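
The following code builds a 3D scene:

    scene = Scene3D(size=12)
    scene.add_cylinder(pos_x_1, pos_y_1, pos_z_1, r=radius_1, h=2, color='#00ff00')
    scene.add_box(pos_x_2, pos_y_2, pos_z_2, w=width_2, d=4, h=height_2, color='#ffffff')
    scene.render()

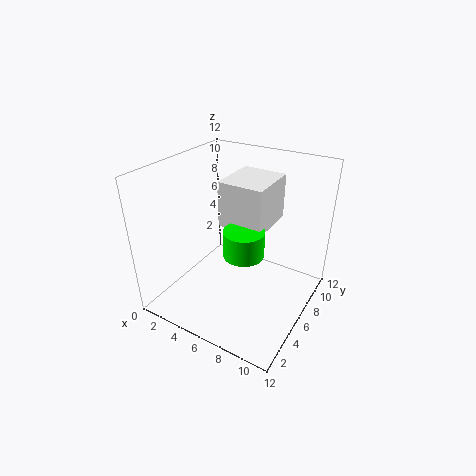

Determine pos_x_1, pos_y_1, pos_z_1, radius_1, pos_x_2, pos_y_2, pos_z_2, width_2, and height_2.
pos_x_1 = 8; pos_y_1 = 3.5; pos_z_1 = 6.5; radius_1 = 1.5; pos_x_2 = 5.5; pos_y_2 = 4; pos_z_2 = 8; width_2 = 3.5; height_2 = 3.5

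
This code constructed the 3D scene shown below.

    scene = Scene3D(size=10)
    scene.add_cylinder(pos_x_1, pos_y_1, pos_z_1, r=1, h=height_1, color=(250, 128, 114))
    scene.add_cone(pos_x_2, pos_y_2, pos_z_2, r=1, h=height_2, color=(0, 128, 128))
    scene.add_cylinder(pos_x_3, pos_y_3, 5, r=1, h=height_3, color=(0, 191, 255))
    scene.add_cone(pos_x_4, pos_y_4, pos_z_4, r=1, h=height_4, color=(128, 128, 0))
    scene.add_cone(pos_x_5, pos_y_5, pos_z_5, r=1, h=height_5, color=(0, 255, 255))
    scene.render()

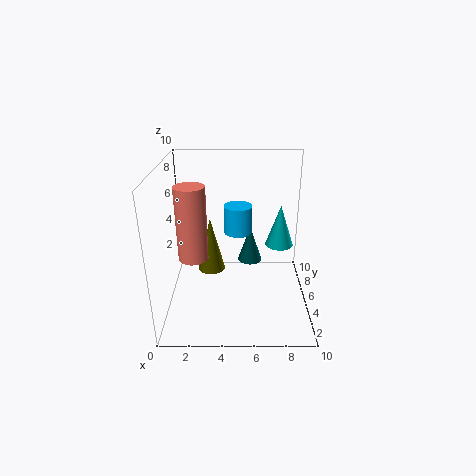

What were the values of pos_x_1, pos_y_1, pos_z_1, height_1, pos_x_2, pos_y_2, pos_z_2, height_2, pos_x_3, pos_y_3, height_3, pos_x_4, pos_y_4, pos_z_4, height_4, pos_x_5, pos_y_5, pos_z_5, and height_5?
pos_x_1 = 2, pos_y_1 = 4, pos_z_1 = 4, height_1 = 5, pos_x_2 = 6, pos_y_2 = 9, pos_z_2 = 1, height_2 = 3, pos_x_3 = 5, pos_y_3 = 6, height_3 = 2, pos_x_4 = 3, pos_y_4 = 6, pos_z_4 = 2, height_4 = 4, pos_x_5 = 8, pos_y_5 = 6, pos_z_5 = 4, height_5 = 3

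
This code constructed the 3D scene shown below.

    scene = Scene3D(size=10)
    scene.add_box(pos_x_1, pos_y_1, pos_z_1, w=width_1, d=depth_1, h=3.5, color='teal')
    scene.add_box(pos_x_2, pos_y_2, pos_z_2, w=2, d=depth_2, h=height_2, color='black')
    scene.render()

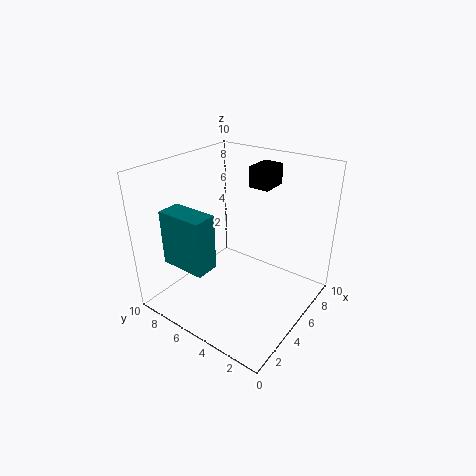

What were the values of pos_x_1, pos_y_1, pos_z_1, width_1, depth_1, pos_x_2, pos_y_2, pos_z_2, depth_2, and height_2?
pos_x_1 = 0.5
pos_y_1 = 4.5
pos_z_1 = 4.5
width_1 = 1.5
depth_1 = 3
pos_x_2 = 7
pos_y_2 = 4
pos_z_2 = 8
depth_2 = 1.5
height_2 = 1.5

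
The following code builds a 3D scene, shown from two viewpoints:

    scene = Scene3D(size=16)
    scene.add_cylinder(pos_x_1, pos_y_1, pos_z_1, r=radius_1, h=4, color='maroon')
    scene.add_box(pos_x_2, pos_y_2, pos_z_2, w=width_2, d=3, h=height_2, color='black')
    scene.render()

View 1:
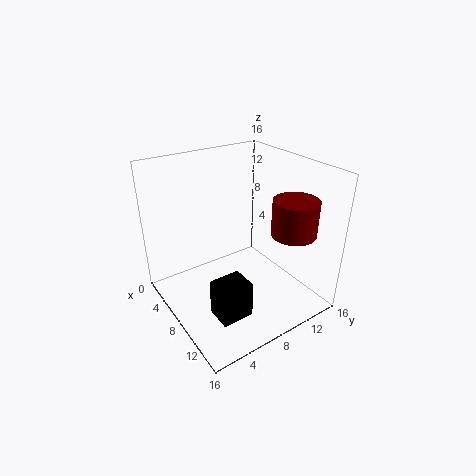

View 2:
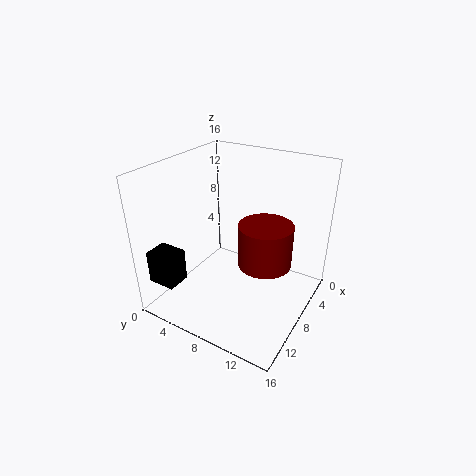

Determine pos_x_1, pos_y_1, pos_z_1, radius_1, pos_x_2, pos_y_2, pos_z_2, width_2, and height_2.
pos_x_1 = 11.5
pos_y_1 = 13
pos_z_1 = 8.5
radius_1 = 2.5
pos_x_2 = 13
pos_y_2 = 1.5
pos_z_2 = 4.5
width_2 = 2.5
height_2 = 3.5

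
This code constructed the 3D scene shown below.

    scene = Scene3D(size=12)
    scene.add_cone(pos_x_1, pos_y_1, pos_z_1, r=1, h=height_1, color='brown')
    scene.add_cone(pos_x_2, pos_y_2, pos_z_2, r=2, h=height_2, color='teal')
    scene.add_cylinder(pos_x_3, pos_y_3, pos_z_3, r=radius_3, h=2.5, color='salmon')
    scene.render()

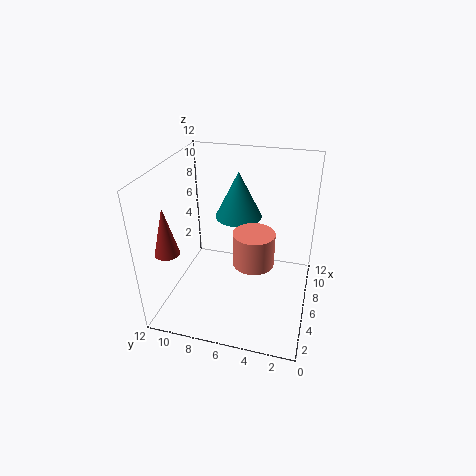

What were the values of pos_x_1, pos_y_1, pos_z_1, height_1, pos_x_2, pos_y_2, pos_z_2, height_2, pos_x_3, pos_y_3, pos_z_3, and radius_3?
pos_x_1 = 3; pos_y_1 = 11; pos_z_1 = 5.5; height_1 = 4; pos_x_2 = 8; pos_y_2 = 6.5; pos_z_2 = 7; height_2 = 4; pos_x_3 = 3; pos_y_3 = 4; pos_z_3 = 6; radius_3 = 1.5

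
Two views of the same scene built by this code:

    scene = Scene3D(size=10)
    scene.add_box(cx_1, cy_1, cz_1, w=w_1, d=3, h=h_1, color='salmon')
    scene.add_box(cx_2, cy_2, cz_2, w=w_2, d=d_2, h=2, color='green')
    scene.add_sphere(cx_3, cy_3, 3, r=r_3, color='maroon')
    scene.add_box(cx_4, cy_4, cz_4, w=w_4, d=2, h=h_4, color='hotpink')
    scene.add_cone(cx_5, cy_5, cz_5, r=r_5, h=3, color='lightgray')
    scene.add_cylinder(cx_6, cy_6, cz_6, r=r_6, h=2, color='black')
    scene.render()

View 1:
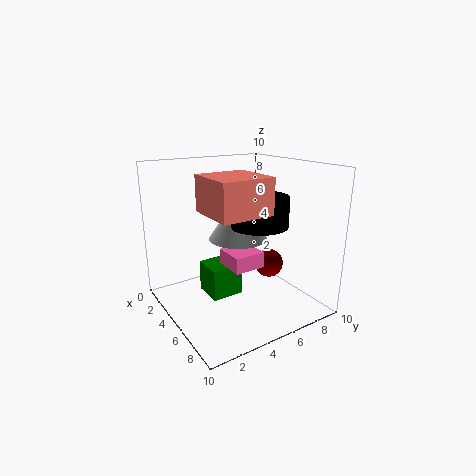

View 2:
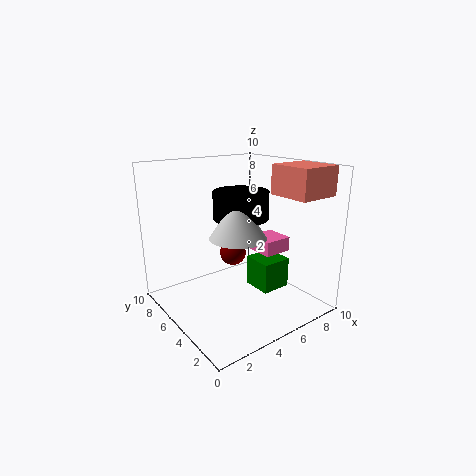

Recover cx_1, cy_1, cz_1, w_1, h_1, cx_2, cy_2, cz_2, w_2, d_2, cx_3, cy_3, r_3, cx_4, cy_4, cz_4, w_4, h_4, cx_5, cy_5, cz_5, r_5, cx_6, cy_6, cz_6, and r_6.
cx_1 = 7, cy_1 = 1, cz_1 = 8, w_1 = 3, h_1 = 2, cx_2 = 5, cy_2 = 2, cz_2 = 2, w_2 = 2, d_2 = 2, cx_3 = 6, cy_3 = 7, r_3 = 1, cx_4 = 6, cy_4 = 3, cz_4 = 4, w_4 = 2, h_4 = 1, cx_5 = 5, cy_5 = 5, cz_5 = 5, r_5 = 2, cx_6 = 6, cy_6 = 6, cz_6 = 6, r_6 = 2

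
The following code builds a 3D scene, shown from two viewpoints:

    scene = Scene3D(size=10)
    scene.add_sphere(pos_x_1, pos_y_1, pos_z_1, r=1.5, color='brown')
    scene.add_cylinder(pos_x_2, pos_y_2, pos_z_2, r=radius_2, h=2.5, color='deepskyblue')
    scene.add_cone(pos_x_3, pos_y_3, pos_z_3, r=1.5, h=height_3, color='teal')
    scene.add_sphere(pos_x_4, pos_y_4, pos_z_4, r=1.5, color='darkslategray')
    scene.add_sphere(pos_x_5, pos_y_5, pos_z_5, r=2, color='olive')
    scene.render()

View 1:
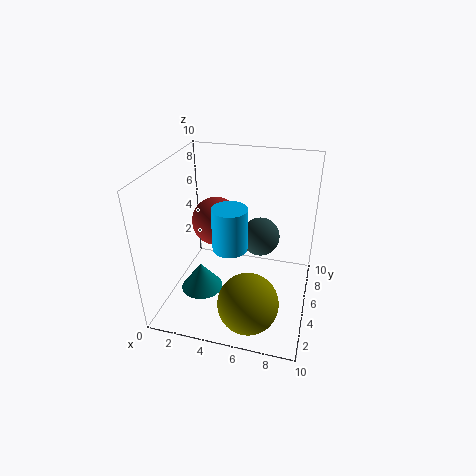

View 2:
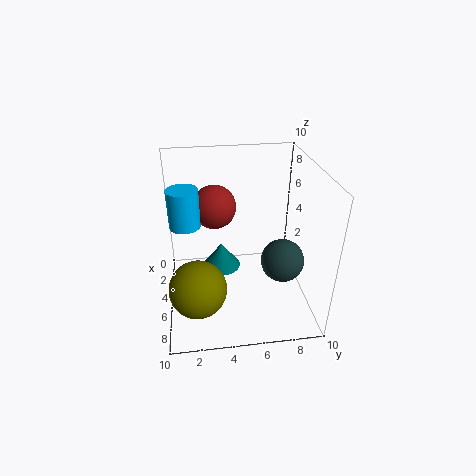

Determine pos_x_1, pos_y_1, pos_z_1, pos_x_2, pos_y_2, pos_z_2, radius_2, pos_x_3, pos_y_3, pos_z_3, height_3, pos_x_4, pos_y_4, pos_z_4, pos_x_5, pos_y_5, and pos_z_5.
pos_x_1 = 4, pos_y_1 = 3.5, pos_z_1 = 7, pos_x_2 = 5.5, pos_y_2 = 1.5, pos_z_2 = 6.5, radius_2 = 1, pos_x_3 = 2.5, pos_y_3 = 4, pos_z_3 = 1, height_3 = 2, pos_x_4 = 6, pos_y_4 = 8, pos_z_4 = 3.5, pos_x_5 = 6.5, pos_y_5 = 2, pos_z_5 = 2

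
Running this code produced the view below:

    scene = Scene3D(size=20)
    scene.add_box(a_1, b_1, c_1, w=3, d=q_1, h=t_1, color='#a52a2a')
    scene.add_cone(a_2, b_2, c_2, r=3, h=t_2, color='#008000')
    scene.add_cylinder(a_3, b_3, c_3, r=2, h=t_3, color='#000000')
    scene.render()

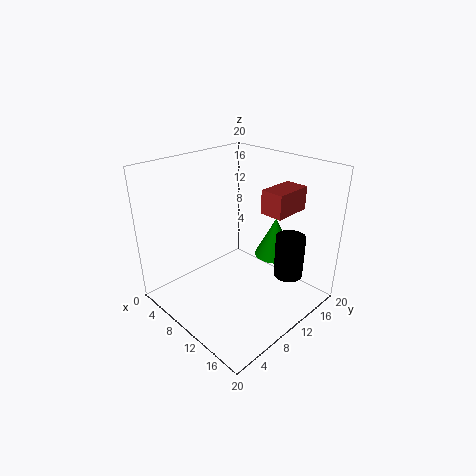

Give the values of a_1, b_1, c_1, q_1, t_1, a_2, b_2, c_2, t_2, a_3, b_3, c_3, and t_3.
a_1 = 14
b_1 = 10
c_1 = 15
q_1 = 5
t_1 = 3
a_2 = 11
b_2 = 17
c_2 = 5
t_2 = 6
a_3 = 16
b_3 = 14
c_3 = 5
t_3 = 6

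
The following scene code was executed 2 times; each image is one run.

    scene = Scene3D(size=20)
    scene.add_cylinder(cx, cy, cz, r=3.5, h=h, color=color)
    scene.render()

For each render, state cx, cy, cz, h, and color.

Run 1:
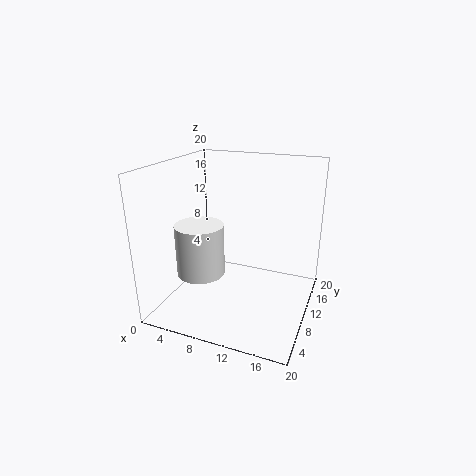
cx = 4.5
cy = 9
cz = 4
h = 7.5
color = 'white'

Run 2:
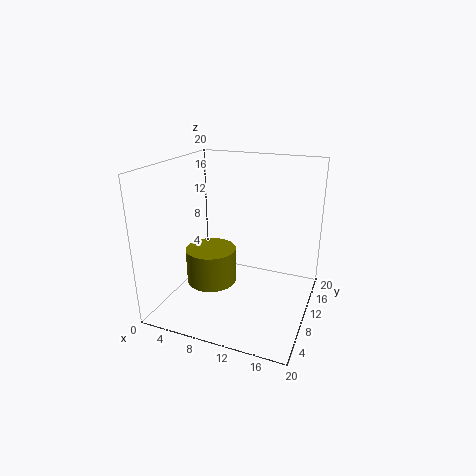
cx = 6.5
cy = 8.5
cz = 3.5
h = 5
color = 'olive'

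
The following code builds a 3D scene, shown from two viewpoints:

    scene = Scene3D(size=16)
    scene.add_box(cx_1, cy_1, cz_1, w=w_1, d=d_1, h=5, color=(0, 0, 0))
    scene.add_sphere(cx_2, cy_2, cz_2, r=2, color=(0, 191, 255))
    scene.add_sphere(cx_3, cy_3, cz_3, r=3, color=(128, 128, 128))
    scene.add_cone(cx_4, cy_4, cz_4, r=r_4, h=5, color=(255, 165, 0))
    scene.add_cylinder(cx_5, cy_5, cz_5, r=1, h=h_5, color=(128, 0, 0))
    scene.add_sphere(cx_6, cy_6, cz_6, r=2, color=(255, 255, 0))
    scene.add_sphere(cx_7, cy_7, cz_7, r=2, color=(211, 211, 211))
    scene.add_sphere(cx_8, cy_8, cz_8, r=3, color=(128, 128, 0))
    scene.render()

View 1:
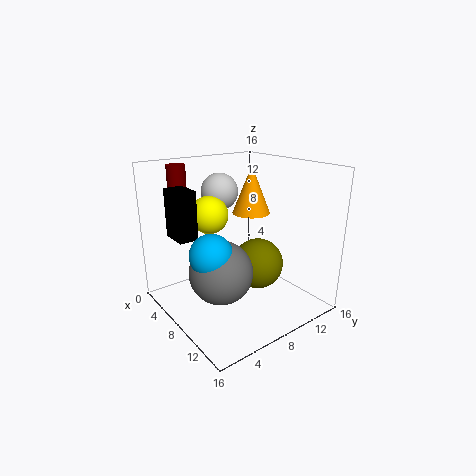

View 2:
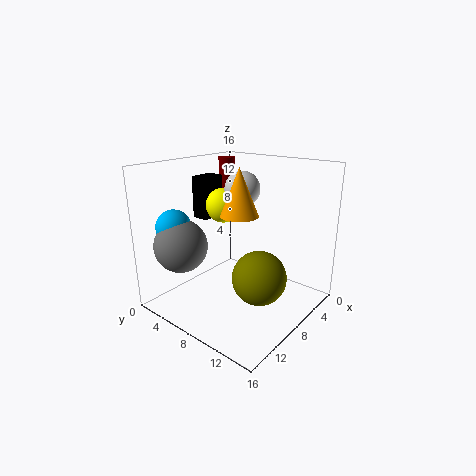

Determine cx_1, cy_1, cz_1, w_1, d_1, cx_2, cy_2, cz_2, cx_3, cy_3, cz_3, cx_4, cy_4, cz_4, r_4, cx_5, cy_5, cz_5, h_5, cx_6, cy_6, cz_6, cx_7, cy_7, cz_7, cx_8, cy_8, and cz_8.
cx_1 = 5; cy_1 = 1; cz_1 = 9; w_1 = 3; d_1 = 2; cx_2 = 12; cy_2 = 2; cz_2 = 9; cx_3 = 12; cy_3 = 3; cz_3 = 7; cx_4 = 9; cy_4 = 9; cz_4 = 11; r_4 = 2; cx_5 = 4; cy_5 = 3; cz_5 = 10; h_5 = 6; cx_6 = 7; cy_6 = 5; cz_6 = 11; cx_7 = 6; cy_7 = 7; cz_7 = 13; cx_8 = 8; cy_8 = 11; cz_8 = 4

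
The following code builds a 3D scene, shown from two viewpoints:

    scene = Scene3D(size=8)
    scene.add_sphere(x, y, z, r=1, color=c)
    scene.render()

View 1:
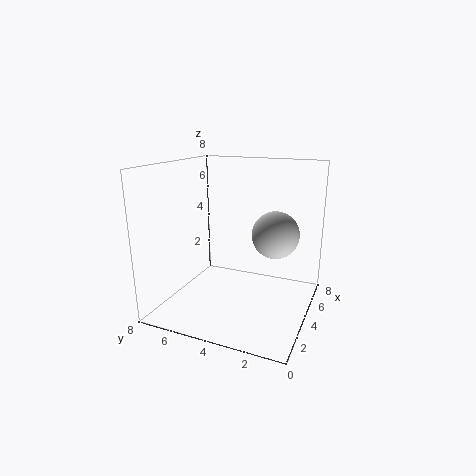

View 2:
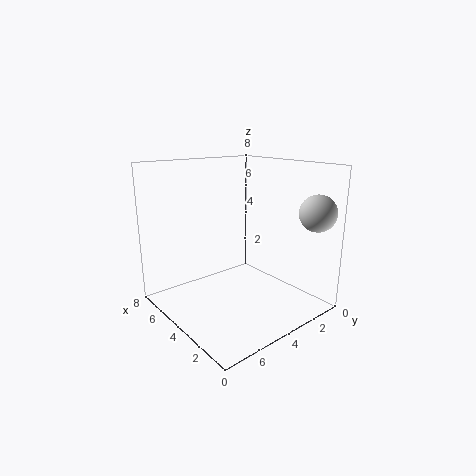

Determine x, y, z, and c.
x = 1, y = 1, z = 5.5, c = 'lightgray'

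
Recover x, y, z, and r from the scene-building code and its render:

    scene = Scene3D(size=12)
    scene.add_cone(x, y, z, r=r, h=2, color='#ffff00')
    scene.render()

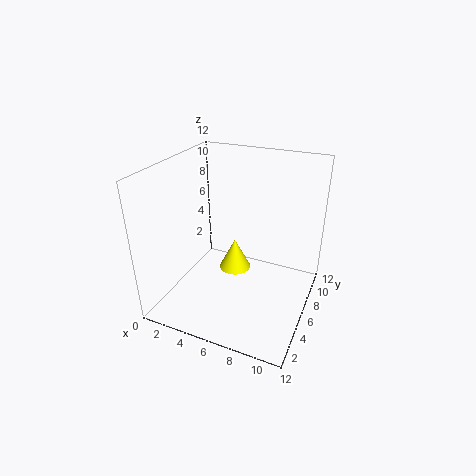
x = 8
y = 1
z = 7
r = 1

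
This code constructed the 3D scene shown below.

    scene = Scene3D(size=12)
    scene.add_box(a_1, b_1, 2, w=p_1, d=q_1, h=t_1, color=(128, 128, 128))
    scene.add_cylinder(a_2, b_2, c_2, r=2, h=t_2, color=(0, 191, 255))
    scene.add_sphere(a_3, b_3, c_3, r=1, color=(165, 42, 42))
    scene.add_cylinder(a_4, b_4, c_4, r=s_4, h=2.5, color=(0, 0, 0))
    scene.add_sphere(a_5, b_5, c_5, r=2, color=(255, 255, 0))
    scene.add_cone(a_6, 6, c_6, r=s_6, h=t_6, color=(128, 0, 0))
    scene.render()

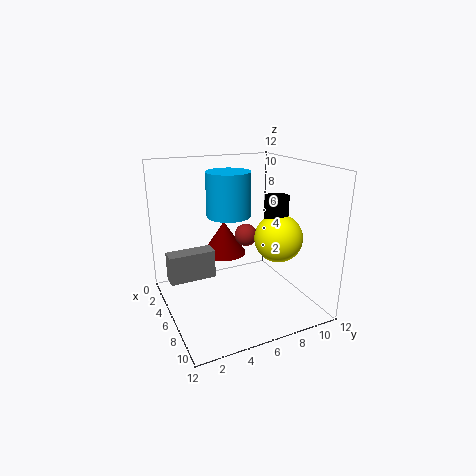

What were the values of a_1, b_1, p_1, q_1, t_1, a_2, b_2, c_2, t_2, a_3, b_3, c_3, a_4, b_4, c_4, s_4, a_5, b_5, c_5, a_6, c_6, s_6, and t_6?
a_1 = 3; b_1 = 0.5; p_1 = 1.5; q_1 = 4; t_1 = 2.5; a_2 = 3; b_2 = 6.5; c_2 = 7; t_2 = 4; a_3 = 4.5; b_3 = 7.5; c_3 = 5.5; a_4 = 7; b_4 = 9; c_4 = 7; s_4 = 1; a_5 = 7.5; b_5 = 9; c_5 = 6; a_6 = 3; c_6 = 3.5; s_6 = 2; t_6 = 3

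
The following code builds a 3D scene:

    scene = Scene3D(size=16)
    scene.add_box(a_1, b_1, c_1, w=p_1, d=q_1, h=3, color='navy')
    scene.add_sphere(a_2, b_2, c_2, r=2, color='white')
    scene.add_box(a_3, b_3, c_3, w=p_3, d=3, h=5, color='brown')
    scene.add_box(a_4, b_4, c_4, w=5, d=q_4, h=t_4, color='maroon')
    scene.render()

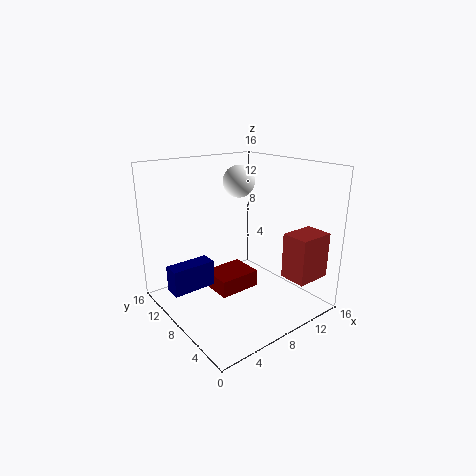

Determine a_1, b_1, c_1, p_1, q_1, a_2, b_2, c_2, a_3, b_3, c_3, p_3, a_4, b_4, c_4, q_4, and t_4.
a_1 = 1, b_1 = 10, c_1 = 2, p_1 = 5, q_1 = 2, a_2 = 12, b_2 = 13, c_2 = 13, a_3 = 11, b_3 = 1, c_3 = 4, p_3 = 4, a_4 = 6, b_4 = 8, c_4 = 1, q_4 = 4, t_4 = 2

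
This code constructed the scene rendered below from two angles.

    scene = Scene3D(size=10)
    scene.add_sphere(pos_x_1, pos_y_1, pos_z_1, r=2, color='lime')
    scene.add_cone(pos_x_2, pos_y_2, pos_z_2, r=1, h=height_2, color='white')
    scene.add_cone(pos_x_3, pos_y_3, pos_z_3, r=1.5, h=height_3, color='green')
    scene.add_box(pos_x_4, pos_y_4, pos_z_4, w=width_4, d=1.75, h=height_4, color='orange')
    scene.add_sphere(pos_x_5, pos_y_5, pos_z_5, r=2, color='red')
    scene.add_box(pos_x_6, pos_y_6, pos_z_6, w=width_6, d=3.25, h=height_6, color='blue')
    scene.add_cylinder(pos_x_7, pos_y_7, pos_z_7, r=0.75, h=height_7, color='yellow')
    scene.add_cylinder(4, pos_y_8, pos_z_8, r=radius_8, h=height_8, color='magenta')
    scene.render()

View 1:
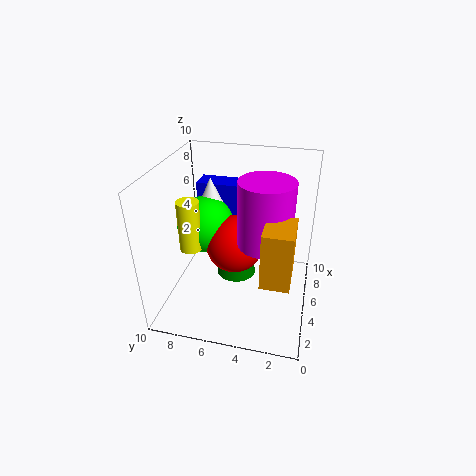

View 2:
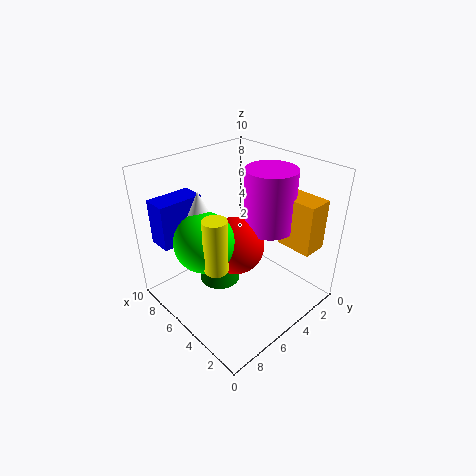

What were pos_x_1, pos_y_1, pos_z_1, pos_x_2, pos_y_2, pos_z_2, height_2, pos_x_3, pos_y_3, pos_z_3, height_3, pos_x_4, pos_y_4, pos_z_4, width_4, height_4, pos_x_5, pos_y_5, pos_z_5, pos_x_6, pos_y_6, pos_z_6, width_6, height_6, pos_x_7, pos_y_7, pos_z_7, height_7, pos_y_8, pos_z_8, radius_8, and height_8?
pos_x_1 = 5.5
pos_y_1 = 7.5
pos_z_1 = 5.5
pos_x_2 = 6.25
pos_y_2 = 7.25
pos_z_2 = 6.5
height_2 = 2.25
pos_x_3 = 6.5
pos_y_3 = 5.5
pos_z_3 = 1
height_3 = 3
pos_x_4 = 0.75
pos_y_4 = 1
pos_z_4 = 4.5
width_4 = 2.5
height_4 = 3.5
pos_x_5 = 5
pos_y_5 = 5.25
pos_z_5 = 4.5
pos_x_6 = 8
pos_y_6 = 5.75
pos_z_6 = 4.25
width_6 = 1.75
height_6 = 3.25
pos_x_7 = 3.75
pos_y_7 = 8
pos_z_7 = 4.5
height_7 = 3.5
pos_y_8 = 3
pos_z_8 = 5.5
radius_8 = 1.75
height_8 = 4.25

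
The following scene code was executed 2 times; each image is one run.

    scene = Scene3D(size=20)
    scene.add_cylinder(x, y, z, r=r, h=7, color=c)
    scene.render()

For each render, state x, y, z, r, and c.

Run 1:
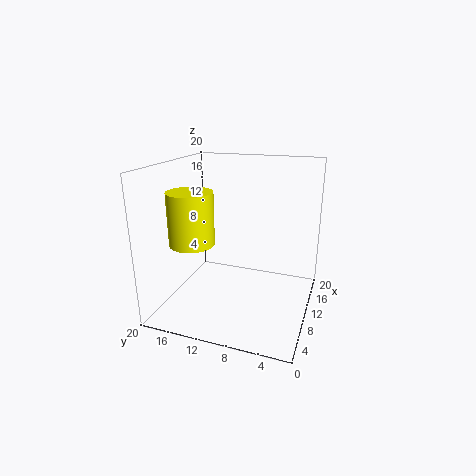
x = 6
y = 15
z = 10
r = 3
c = 'yellow'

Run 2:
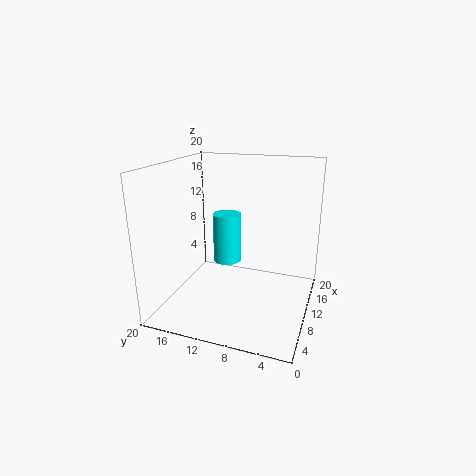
x = 11
y = 12
z = 6
r = 2
c = 'cyan'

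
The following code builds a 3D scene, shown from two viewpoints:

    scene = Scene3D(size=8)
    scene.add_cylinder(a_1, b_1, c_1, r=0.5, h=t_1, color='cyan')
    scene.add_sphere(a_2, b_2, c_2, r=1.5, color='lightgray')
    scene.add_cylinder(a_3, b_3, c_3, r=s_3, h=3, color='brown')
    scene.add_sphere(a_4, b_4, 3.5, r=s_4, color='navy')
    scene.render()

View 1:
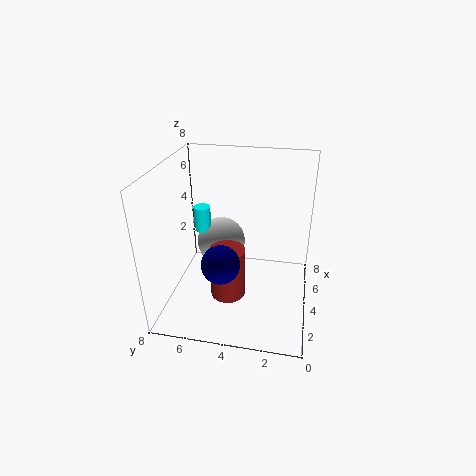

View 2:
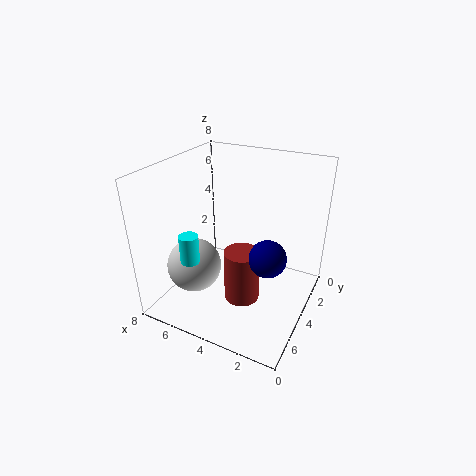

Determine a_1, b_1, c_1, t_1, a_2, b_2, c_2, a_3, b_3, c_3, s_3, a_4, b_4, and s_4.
a_1 = 5.5, b_1 = 6.5, c_1 = 3.5, t_1 = 1.5, a_2 = 6, b_2 = 5.5, c_2 = 2.5, a_3 = 3.5, b_3 = 4.5, c_3 = 0.5, s_3 = 1, a_4 = 2, b_4 = 4.5, s_4 = 1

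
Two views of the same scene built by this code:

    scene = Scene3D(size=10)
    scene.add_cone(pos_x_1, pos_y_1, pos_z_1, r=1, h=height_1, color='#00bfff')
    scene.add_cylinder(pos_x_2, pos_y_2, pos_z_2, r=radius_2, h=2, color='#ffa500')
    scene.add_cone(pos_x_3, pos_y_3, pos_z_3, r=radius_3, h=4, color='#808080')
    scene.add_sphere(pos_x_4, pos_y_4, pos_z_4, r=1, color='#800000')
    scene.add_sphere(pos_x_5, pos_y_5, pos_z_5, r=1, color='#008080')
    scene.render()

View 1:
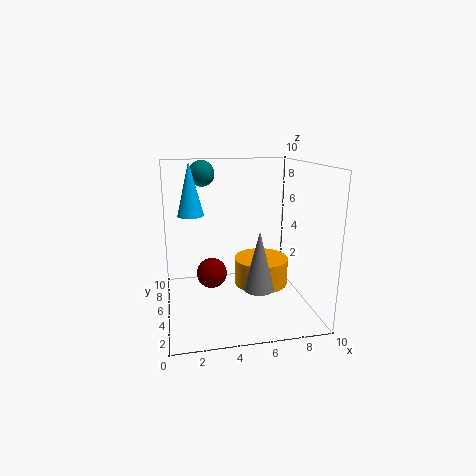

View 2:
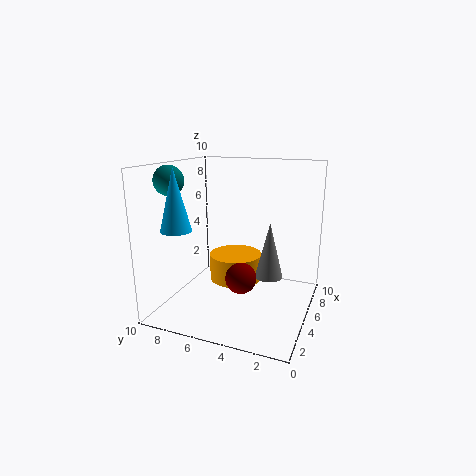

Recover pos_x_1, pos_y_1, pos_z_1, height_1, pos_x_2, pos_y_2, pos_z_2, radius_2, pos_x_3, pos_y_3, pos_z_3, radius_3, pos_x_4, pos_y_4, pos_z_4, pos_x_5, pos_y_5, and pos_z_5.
pos_x_1 = 2
pos_y_1 = 8
pos_z_1 = 6
height_1 = 4
pos_x_2 = 7
pos_y_2 = 6
pos_z_2 = 1
radius_2 = 2
pos_x_3 = 6
pos_y_3 = 3
pos_z_3 = 2
radius_3 = 1
pos_x_4 = 3
pos_y_4 = 4
pos_z_4 = 3
pos_x_5 = 3
pos_y_5 = 9
pos_z_5 = 9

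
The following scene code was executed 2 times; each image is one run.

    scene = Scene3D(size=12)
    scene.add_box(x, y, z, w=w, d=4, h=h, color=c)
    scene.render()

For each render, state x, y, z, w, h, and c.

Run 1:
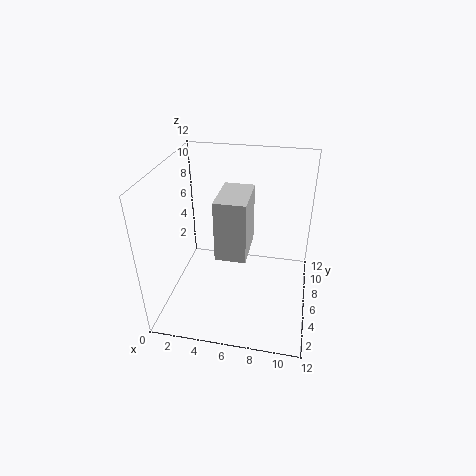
x = 4.5; y = 4; z = 5; w = 2.5; h = 5; c = 'lightgray'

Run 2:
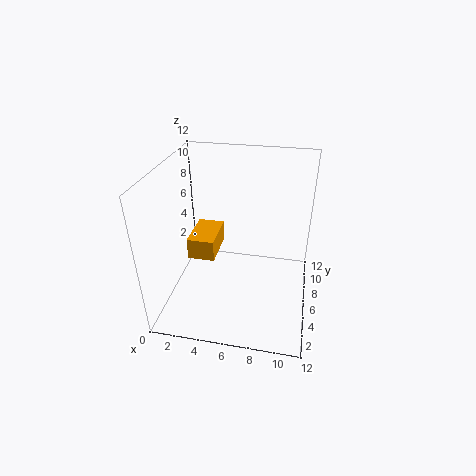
x = 1; y = 7; z = 2.5; w = 2.5; h = 2; c = 'orange'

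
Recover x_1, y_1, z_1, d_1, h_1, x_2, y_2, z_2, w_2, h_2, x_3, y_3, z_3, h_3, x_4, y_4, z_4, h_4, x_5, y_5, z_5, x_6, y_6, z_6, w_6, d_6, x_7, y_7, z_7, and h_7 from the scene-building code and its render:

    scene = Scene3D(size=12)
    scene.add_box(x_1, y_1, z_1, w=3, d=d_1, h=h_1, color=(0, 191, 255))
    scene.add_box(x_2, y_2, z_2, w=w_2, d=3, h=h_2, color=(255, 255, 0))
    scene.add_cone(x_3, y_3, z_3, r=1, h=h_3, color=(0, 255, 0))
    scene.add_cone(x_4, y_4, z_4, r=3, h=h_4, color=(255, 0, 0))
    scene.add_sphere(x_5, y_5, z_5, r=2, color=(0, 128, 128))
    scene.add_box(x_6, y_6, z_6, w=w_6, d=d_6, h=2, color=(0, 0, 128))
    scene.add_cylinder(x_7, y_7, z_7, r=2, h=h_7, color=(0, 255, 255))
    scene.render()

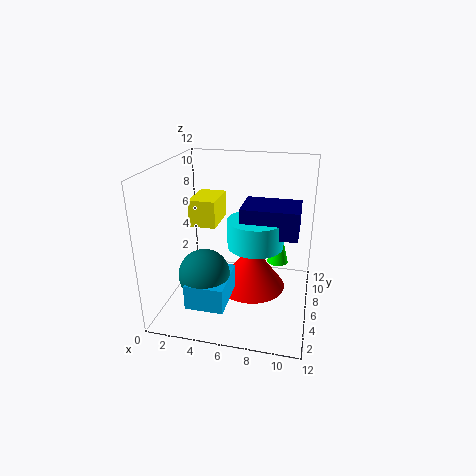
x_1 = 3, y_1 = 1, z_1 = 2, d_1 = 4, h_1 = 2, x_2 = 3, y_2 = 3, z_2 = 8, w_2 = 2, h_2 = 2, x_3 = 9, y_3 = 10, z_3 = 2, h_3 = 4, x_4 = 7, y_4 = 7, z_4 = 1, h_4 = 4, x_5 = 4, y_5 = 3, z_5 = 4, x_6 = 7, y_6 = 2, z_6 = 8, w_6 = 4, d_6 = 3, x_7 = 8, y_7 = 3, z_7 = 7, h_7 = 2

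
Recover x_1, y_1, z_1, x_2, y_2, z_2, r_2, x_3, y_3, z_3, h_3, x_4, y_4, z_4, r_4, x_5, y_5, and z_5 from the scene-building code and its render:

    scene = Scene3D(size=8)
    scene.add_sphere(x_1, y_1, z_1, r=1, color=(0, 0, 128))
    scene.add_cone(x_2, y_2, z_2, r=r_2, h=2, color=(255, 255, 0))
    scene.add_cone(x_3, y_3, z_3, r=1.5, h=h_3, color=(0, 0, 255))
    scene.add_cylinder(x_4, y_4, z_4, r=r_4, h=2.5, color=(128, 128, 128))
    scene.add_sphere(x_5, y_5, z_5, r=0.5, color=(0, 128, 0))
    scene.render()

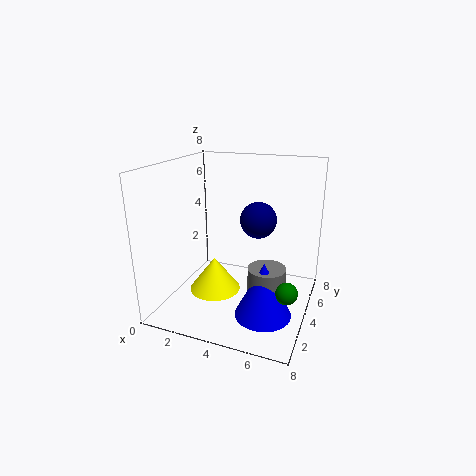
x_1 = 5; y_1 = 4.5; z_1 = 5; x_2 = 2.5; y_2 = 4; z_2 = 0.5; r_2 = 1.5; x_3 = 6; y_3 = 2.5; z_3 = 0.5; h_3 = 3; x_4 = 6; y_4 = 3; z_4 = 0.5; r_4 = 1; x_5 = 7.5; y_5 = 1; z_5 = 3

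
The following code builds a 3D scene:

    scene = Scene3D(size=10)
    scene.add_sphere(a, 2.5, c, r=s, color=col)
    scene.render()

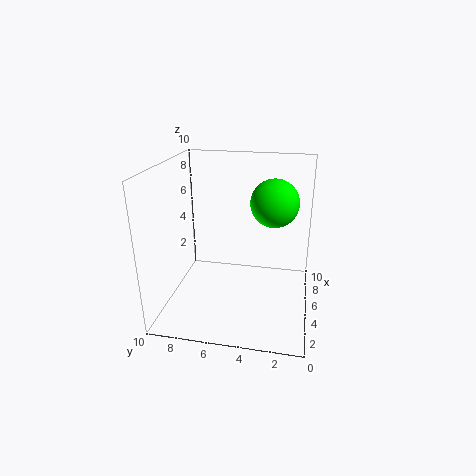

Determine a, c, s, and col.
a = 4
c = 8
s = 1.5
col = 'lime'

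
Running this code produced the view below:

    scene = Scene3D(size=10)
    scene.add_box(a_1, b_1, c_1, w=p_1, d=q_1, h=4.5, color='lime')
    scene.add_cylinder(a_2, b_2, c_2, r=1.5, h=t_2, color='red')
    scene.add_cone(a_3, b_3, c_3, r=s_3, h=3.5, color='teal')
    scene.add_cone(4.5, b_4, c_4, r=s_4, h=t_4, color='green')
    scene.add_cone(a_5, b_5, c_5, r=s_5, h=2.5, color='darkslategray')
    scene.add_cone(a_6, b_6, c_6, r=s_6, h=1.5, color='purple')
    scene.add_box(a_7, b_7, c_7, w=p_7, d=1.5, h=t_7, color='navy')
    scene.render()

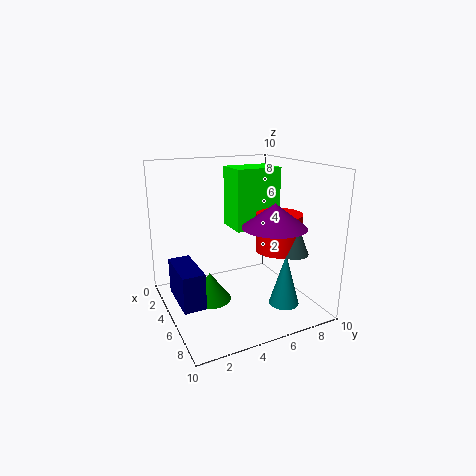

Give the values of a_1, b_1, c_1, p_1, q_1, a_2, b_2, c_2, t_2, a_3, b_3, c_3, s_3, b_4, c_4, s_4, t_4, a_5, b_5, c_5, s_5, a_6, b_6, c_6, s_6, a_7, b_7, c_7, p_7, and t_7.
a_1 = 1.5
b_1 = 5.5
c_1 = 5
p_1 = 2.5
q_1 = 3.5
a_2 = 7
b_2 = 7
c_2 = 4.5
t_2 = 2.5
a_3 = 8
b_3 = 7
c_3 = 1
s_3 = 1
b_4 = 3
c_4 = 0.5
s_4 = 1.5
t_4 = 2
a_5 = 8
b_5 = 7.5
c_5 = 4.5
s_5 = 1
a_6 = 8
b_6 = 6
c_6 = 6.5
s_6 = 2
a_7 = 3
b_7 = 0.5
c_7 = 1
p_7 = 3.5
t_7 = 2.5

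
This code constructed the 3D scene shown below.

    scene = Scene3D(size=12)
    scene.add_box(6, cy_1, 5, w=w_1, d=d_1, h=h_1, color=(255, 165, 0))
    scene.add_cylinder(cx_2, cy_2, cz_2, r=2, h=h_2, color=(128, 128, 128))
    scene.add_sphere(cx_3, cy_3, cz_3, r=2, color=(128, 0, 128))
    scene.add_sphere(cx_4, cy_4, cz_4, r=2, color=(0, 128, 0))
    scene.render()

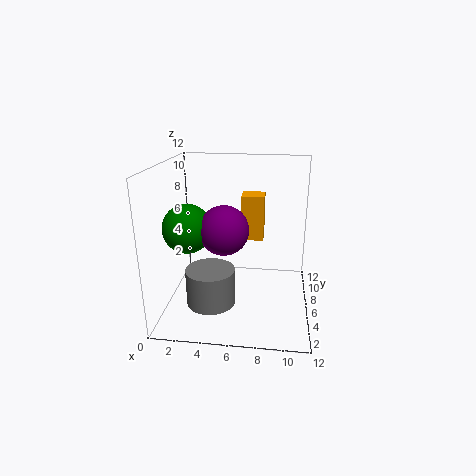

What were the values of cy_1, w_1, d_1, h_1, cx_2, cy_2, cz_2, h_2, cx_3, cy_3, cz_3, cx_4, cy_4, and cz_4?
cy_1 = 8
w_1 = 2
d_1 = 2
h_1 = 4
cx_2 = 4
cy_2 = 4
cz_2 = 1
h_2 = 3
cx_3 = 5
cy_3 = 5
cz_3 = 7
cx_4 = 2
cy_4 = 5
cz_4 = 7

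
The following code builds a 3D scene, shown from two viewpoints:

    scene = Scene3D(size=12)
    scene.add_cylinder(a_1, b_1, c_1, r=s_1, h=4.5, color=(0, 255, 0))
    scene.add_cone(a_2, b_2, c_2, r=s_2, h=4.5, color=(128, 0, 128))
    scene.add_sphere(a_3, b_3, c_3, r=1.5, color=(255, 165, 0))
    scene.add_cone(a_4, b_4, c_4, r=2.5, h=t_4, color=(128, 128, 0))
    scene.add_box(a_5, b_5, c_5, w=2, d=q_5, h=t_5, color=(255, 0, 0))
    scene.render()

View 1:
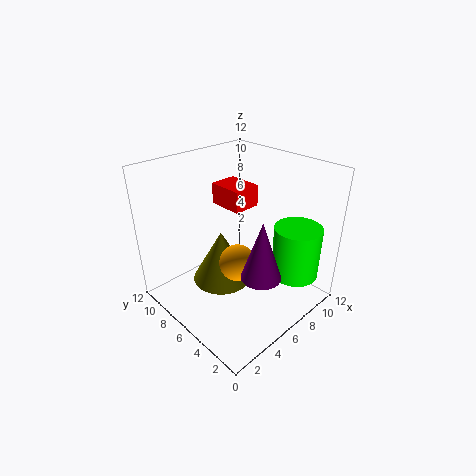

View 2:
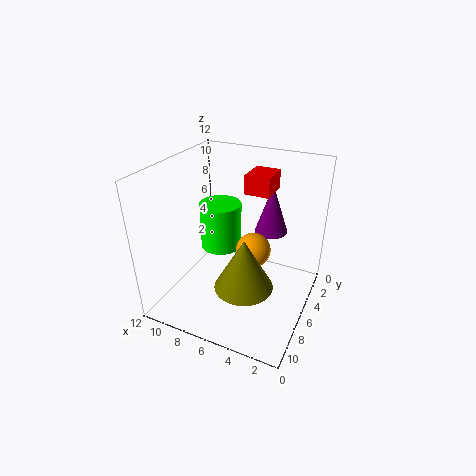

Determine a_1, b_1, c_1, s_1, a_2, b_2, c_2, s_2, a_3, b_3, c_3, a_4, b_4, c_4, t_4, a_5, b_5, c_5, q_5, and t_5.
a_1 = 9.5
b_1 = 2.5
c_1 = 2.5
s_1 = 2
a_2 = 4.5
b_2 = 2
c_2 = 5
s_2 = 1.5
a_3 = 5
b_3 = 5
c_3 = 4.5
a_4 = 5
b_4 = 7
c_4 = 2
t_4 = 4.5
a_5 = 3.5
b_5 = 3.5
c_5 = 10
q_5 = 2.5
t_5 = 1.5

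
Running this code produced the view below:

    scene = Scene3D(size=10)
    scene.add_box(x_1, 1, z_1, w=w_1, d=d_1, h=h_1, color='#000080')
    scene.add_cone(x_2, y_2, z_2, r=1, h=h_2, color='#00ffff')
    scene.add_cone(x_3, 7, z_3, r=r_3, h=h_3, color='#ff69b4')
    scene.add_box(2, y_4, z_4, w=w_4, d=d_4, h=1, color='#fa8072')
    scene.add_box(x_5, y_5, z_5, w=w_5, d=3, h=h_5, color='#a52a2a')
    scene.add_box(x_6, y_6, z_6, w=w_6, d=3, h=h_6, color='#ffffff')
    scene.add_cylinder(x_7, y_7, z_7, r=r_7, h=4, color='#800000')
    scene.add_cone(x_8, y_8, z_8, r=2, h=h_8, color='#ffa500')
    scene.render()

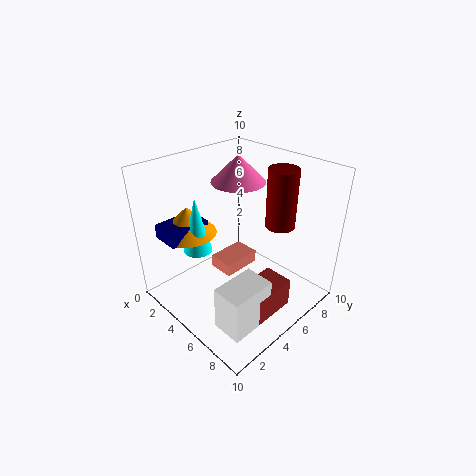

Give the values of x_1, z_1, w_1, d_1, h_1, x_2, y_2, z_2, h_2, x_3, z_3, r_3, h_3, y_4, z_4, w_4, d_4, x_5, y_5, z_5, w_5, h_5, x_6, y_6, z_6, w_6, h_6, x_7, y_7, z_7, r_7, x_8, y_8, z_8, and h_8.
x_1 = 1
z_1 = 5
w_1 = 2
d_1 = 3
h_1 = 1
x_2 = 3
y_2 = 3
z_2 = 4
h_2 = 4
x_3 = 3
z_3 = 8
r_3 = 2
h_3 = 2
y_4 = 5
z_4 = 1
w_4 = 2
d_4 = 3
x_5 = 7
y_5 = 3
z_5 = 1
w_5 = 2
h_5 = 2
x_6 = 7
y_6 = 1
z_6 = 1
w_6 = 2
h_6 = 3
x_7 = 7
y_7 = 7
z_7 = 6
r_7 = 1
x_8 = 2
y_8 = 3
z_8 = 5
h_8 = 2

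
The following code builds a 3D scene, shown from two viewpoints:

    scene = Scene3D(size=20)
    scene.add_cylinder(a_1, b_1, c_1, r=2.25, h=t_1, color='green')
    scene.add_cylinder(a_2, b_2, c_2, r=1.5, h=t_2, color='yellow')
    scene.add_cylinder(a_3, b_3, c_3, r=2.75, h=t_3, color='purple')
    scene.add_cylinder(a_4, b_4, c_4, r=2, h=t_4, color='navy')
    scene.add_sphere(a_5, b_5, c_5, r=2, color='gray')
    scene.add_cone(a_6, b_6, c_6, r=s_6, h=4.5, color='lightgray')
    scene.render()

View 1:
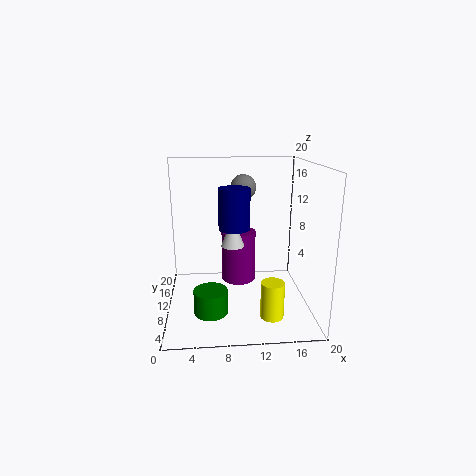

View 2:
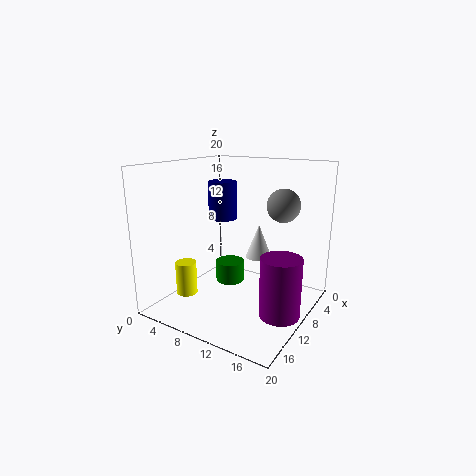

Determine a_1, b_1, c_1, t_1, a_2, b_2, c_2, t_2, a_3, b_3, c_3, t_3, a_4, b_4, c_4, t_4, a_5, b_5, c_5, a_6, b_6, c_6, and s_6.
a_1 = 6, b_1 = 6, c_1 = 1, t_1 = 3.25, a_2 = 13.75, b_2 = 3.5, c_2 = 1.5, t_2 = 4.75, a_3 = 10.75, b_3 = 17, c_3 = 0.5, t_3 = 8.25, a_4 = 9.25, b_4 = 7, c_4 = 12.25, t_4 = 5.25, a_5 = 11.5, b_5 = 17.25, c_5 = 15.75, a_6 = 9.5, b_6 = 13, c_6 = 7.75, s_6 = 1.75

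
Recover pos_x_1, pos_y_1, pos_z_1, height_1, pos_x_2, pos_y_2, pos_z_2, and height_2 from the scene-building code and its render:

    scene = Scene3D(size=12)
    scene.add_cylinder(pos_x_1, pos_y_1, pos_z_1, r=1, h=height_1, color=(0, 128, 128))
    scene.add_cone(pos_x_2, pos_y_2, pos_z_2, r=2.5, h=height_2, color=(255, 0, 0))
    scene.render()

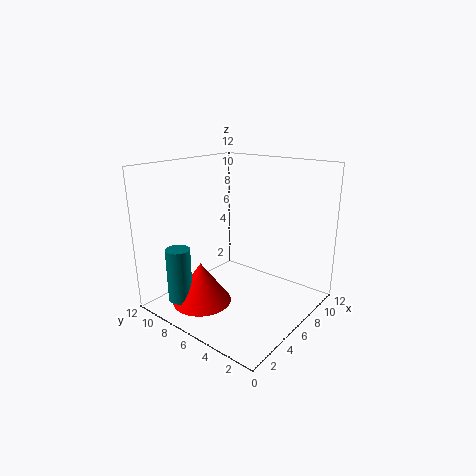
pos_x_1 = 2, pos_y_1 = 9, pos_z_1 = 1, height_1 = 4.5, pos_x_2 = 3.5, pos_y_2 = 8, pos_z_2 = 0.5, height_2 = 3.5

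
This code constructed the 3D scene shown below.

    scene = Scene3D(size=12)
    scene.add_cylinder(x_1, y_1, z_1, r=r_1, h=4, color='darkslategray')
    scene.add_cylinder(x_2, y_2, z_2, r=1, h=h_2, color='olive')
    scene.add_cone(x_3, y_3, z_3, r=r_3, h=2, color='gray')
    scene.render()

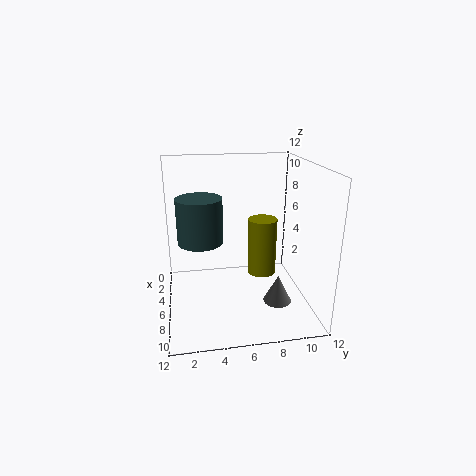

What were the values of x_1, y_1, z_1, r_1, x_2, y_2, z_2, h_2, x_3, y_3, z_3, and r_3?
x_1 = 4
y_1 = 3
z_1 = 5
r_1 = 2
x_2 = 10
y_2 = 7
z_2 = 5
h_2 = 4
x_3 = 11
y_3 = 8
z_3 = 3
r_3 = 1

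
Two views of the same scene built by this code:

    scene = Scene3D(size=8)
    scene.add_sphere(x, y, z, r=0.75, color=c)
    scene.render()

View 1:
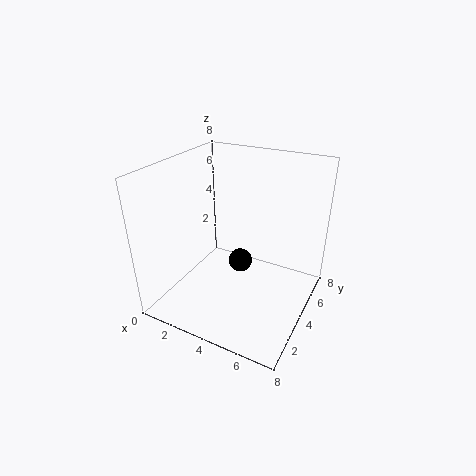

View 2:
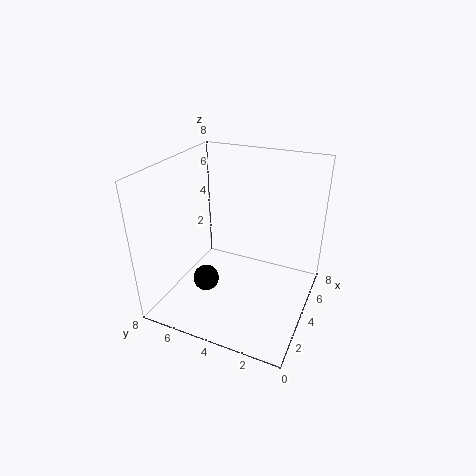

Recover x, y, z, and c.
x = 3.25, y = 5.75, z = 1.25, c = 'black'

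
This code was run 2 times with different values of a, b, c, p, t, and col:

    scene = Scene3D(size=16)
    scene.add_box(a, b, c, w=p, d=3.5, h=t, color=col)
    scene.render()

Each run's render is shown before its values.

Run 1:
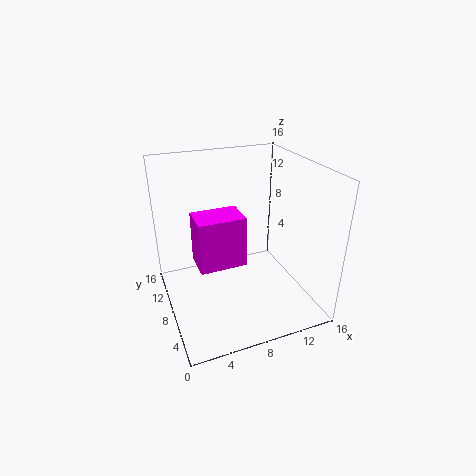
a = 3, b = 5.5, c = 6, p = 5, t = 5.5, col = 'magenta'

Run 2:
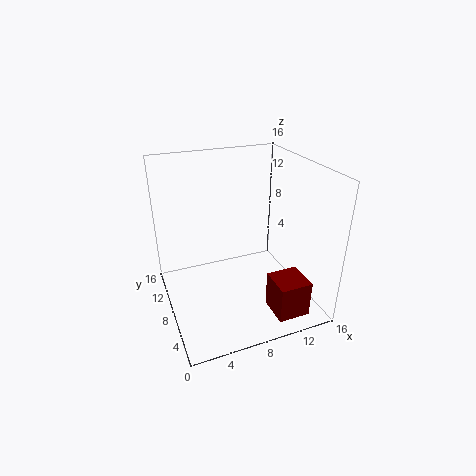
a = 10, b = 1, c = 1, p = 3.5, t = 4, col = 'maroon'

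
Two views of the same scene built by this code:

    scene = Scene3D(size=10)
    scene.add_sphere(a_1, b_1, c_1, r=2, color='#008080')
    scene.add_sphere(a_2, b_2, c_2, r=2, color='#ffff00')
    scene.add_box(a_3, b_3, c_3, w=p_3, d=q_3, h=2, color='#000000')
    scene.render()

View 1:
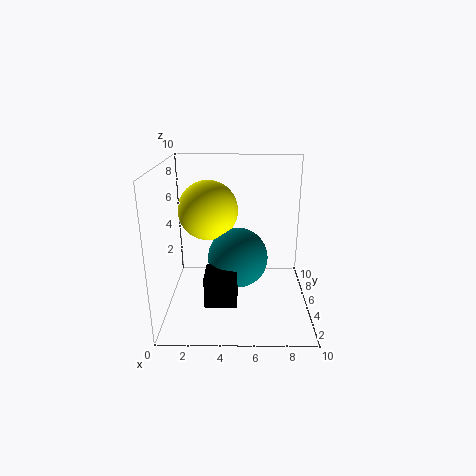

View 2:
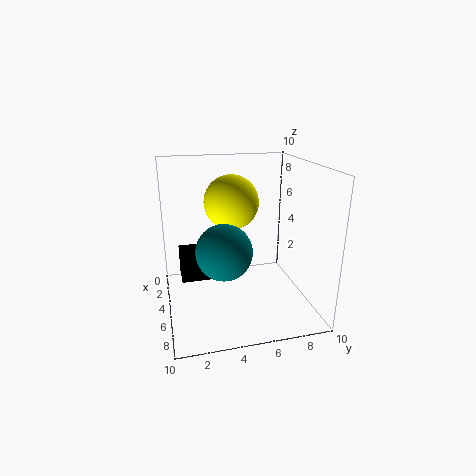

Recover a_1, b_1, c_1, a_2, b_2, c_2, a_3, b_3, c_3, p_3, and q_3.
a_1 = 5
b_1 = 4
c_1 = 4
a_2 = 3
b_2 = 5
c_2 = 7
a_3 = 3
b_3 = 1
c_3 = 2
p_3 = 2
q_3 = 2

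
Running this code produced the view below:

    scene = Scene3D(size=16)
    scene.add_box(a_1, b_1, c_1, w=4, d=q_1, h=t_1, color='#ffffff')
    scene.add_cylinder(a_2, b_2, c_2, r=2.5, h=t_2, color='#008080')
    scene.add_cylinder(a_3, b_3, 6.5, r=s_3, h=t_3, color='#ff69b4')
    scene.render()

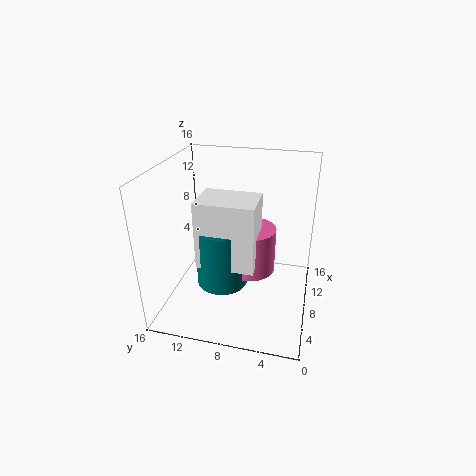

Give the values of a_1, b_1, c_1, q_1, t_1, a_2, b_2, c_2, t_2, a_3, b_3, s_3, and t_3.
a_1 = 1.5
b_1 = 5
c_1 = 8
q_1 = 5.5
t_1 = 6.5
a_2 = 3.5
b_2 = 8.5
c_2 = 5.5
t_2 = 6
a_3 = 5
b_3 = 6
s_3 = 2.5
t_3 = 4.5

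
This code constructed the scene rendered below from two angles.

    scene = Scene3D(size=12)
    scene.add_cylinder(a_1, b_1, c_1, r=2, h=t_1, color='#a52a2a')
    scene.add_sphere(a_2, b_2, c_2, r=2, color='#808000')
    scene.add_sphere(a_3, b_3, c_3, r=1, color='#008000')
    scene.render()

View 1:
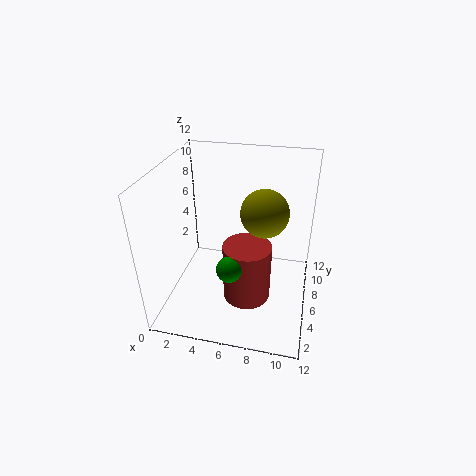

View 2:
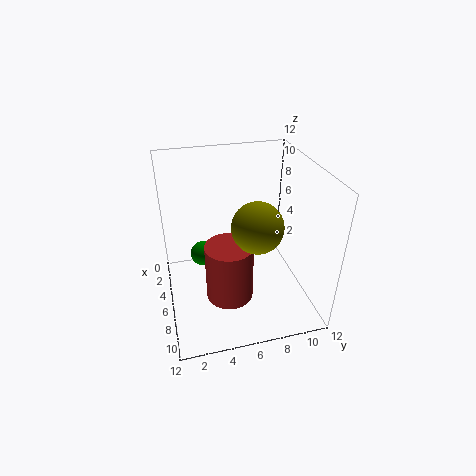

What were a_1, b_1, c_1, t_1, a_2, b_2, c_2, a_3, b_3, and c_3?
a_1 = 7, b_1 = 5, c_1 = 1, t_1 = 5, a_2 = 8, b_2 = 7, c_2 = 8, a_3 = 6, b_3 = 3, c_3 = 5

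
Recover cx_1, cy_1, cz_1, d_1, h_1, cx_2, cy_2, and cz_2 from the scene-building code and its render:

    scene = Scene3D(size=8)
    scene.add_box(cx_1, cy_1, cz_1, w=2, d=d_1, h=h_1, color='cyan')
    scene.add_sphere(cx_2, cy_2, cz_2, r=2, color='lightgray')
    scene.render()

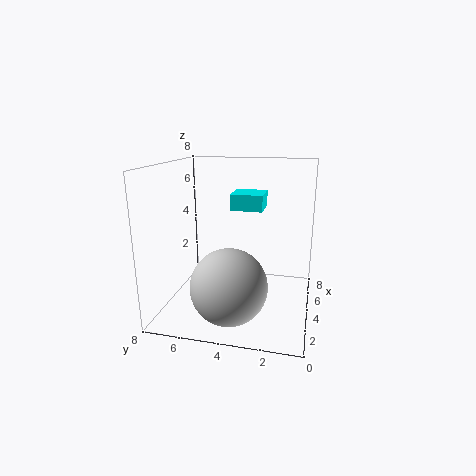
cx_1 = 6, cy_1 = 3, cz_1 = 5, d_1 = 2, h_1 = 1, cx_2 = 2, cy_2 = 4, cz_2 = 2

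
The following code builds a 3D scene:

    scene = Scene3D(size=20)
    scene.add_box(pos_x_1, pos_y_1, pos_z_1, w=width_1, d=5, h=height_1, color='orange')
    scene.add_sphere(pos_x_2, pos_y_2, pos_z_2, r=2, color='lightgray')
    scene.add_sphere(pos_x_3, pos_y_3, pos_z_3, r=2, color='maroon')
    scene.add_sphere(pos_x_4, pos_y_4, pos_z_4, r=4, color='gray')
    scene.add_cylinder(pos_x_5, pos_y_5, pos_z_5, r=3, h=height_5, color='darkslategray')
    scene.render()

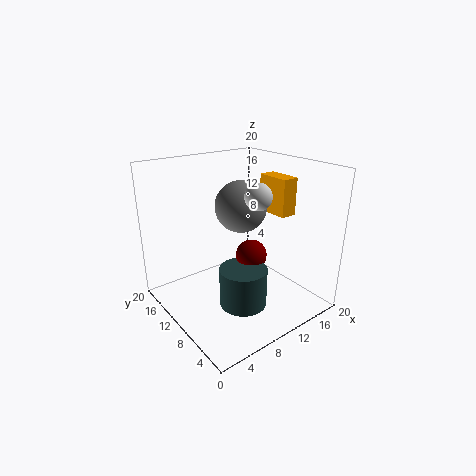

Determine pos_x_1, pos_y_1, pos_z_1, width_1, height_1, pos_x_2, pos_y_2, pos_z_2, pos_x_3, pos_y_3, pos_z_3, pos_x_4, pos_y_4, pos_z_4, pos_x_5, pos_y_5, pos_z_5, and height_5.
pos_x_1 = 16.5; pos_y_1 = 8; pos_z_1 = 12; width_1 = 2.5; height_1 = 5.5; pos_x_2 = 14; pos_y_2 = 10.5; pos_z_2 = 15; pos_x_3 = 9.5; pos_y_3 = 6.5; pos_z_3 = 9; pos_x_4 = 14; pos_y_4 = 14.5; pos_z_4 = 12.5; pos_x_5 = 7; pos_y_5 = 5; pos_z_5 = 3.5; height_5 = 5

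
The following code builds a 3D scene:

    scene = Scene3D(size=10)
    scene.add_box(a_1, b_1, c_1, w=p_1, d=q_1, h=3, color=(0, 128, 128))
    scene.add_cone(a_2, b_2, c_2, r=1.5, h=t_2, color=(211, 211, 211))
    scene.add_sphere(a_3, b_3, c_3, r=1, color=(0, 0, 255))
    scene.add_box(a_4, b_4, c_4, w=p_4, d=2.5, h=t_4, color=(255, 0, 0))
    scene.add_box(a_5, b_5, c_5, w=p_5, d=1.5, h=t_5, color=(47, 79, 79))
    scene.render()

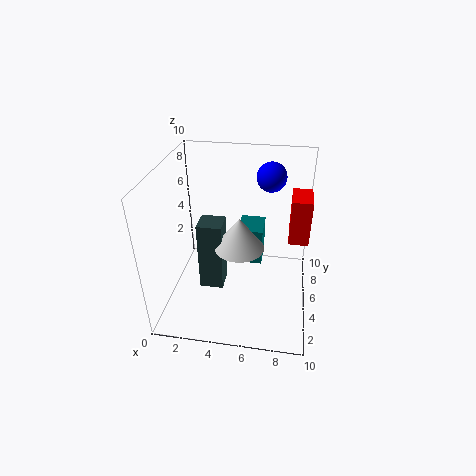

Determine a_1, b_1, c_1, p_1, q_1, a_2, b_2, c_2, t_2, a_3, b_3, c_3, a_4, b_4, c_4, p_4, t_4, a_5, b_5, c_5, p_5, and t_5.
a_1 = 4.5; b_1 = 7.5; c_1 = 1; p_1 = 2; q_1 = 2.5; a_2 = 5.5; b_2 = 2.5; c_2 = 6; t_2 = 2; a_3 = 7; b_3 = 6.5; c_3 = 9; a_4 = 8.5; b_4 = 7; c_4 = 3.5; p_4 = 1.5; t_4 = 3.5; a_5 = 3; b_5 = 2; c_5 = 3; p_5 = 1.5; t_5 = 4.5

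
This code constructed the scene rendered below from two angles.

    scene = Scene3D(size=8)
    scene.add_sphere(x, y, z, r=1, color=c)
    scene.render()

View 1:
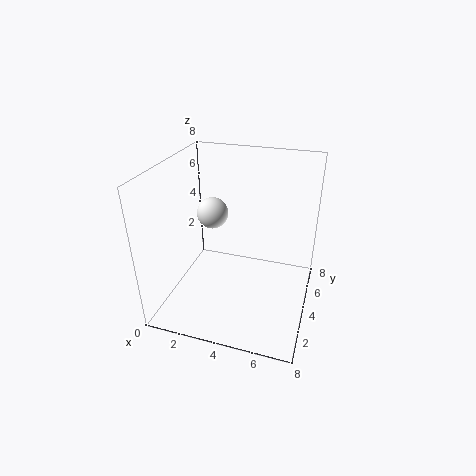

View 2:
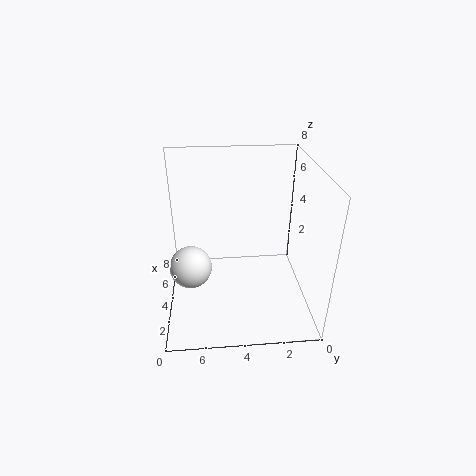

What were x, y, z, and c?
x = 1.5; y = 6.5; z = 4; c = 'white'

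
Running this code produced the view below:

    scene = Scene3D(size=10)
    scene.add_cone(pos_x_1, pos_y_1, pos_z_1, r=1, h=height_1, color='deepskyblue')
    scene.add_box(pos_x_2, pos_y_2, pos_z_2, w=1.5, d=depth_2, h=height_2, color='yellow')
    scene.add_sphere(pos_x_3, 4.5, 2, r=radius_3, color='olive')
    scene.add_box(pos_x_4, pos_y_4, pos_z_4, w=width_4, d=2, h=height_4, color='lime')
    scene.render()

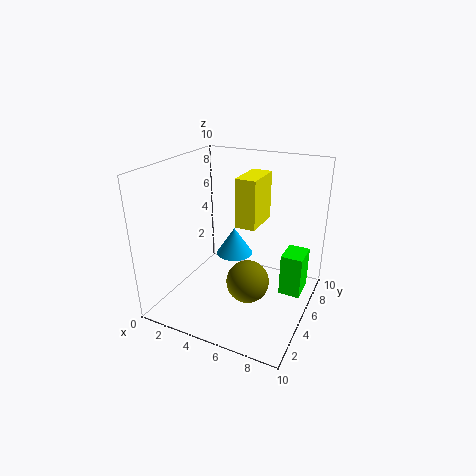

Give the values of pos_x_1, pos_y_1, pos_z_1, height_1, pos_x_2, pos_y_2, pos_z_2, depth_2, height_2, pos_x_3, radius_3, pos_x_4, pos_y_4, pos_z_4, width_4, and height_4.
pos_x_1 = 6.5, pos_y_1 = 1.5, pos_z_1 = 6, height_1 = 1.5, pos_x_2 = 4.5, pos_y_2 = 5.5, pos_z_2 = 5.5, depth_2 = 3, height_2 = 3.5, pos_x_3 = 6, radius_3 = 1.5, pos_x_4 = 8, pos_y_4 = 5.5, pos_z_4 = 1, width_4 = 1.5, height_4 = 3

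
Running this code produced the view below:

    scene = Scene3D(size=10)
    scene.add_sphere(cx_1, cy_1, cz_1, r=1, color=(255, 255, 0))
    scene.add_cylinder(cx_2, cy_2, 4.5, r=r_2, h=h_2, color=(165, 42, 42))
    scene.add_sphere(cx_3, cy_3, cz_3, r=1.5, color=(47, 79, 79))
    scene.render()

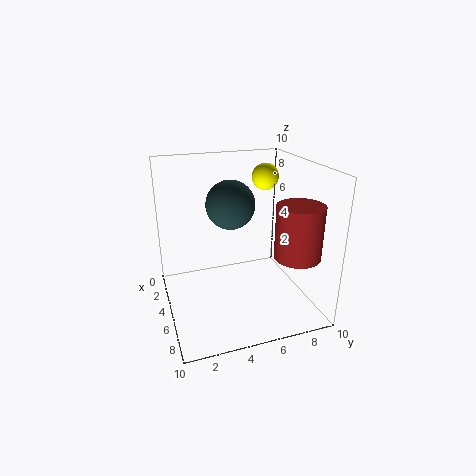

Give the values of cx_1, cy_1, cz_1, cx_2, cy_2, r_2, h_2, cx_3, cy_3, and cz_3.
cx_1 = 2.5, cy_1 = 8, cz_1 = 8.5, cx_2 = 8, cy_2 = 8, r_2 = 1.5, h_2 = 3.5, cx_3 = 6.5, cy_3 = 4, cz_3 = 8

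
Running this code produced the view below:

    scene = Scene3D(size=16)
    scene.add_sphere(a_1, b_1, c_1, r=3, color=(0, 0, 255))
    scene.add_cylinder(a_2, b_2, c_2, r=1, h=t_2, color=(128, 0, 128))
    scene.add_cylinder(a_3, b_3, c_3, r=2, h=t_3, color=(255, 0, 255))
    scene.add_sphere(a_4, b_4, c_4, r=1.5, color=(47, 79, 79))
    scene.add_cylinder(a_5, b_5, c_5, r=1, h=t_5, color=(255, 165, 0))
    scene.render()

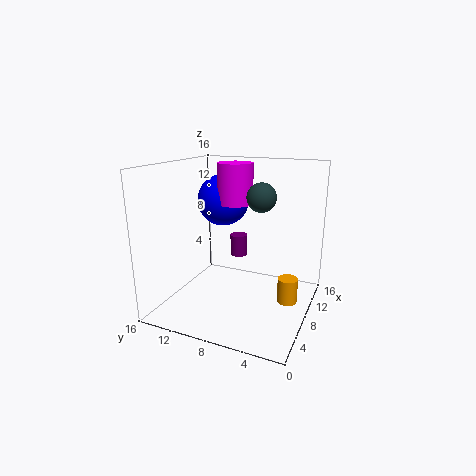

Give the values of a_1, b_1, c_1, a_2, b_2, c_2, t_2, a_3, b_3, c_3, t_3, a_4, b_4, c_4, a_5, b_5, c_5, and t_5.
a_1 = 10.5; b_1 = 11; c_1 = 11.5; a_2 = 10.5; b_2 = 9; c_2 = 5; t_2 = 2.5; a_3 = 9.5; b_3 = 9; c_3 = 11.5; t_3 = 4.5; a_4 = 7; b_4 = 5; c_4 = 13; a_5 = 5.5; b_5 = 1.5; c_5 = 3; t_5 = 2.5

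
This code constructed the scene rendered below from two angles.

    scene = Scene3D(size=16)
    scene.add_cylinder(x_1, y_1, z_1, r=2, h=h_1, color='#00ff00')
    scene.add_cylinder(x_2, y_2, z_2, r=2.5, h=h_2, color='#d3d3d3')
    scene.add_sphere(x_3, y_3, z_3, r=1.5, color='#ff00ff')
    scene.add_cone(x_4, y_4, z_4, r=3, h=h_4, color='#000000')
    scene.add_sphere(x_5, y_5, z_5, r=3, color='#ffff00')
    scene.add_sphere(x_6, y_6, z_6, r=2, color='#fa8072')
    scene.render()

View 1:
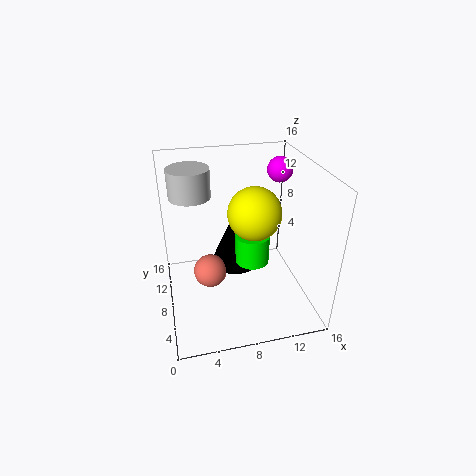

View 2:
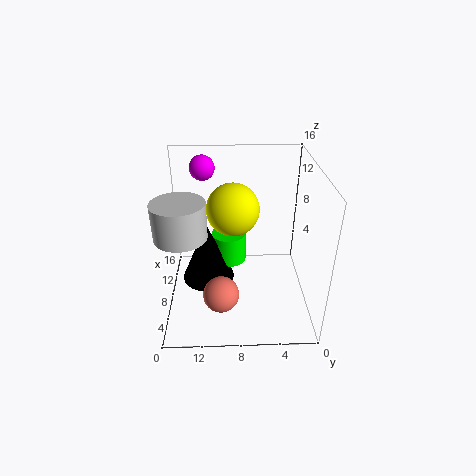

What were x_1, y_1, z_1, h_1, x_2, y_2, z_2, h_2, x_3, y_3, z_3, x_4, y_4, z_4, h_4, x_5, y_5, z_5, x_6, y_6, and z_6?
x_1 = 10
y_1 = 9
z_1 = 4
h_1 = 3.5
x_2 = 3.5
y_2 = 13.5
z_2 = 11
h_2 = 3.5
x_3 = 14
y_3 = 12
z_3 = 14
x_4 = 8.5
y_4 = 11.5
z_4 = 2.5
h_4 = 7
x_5 = 10
y_5 = 8.5
z_5 = 10.5
x_6 = 5
y_6 = 10
z_6 = 2.5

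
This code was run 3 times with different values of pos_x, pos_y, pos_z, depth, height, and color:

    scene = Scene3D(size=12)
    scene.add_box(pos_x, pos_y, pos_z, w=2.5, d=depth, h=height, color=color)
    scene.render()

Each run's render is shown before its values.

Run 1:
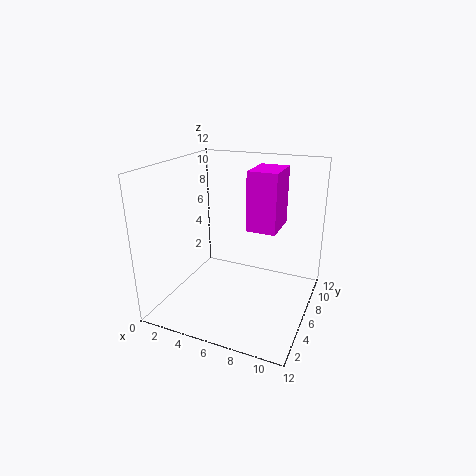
pos_x = 6.5, pos_y = 6.5, pos_z = 6.5, depth = 3.5, height = 5, color = 'magenta'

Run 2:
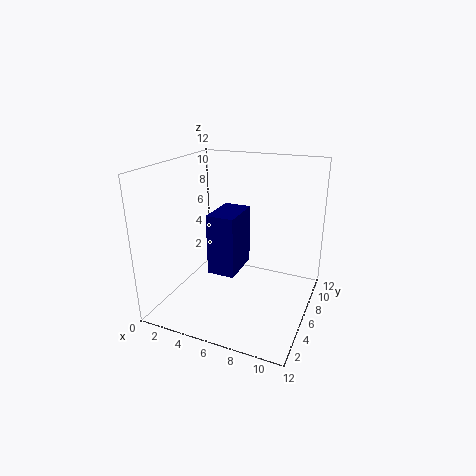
pos_x = 3, pos_y = 6, pos_z = 2, depth = 4, height = 5.5, color = 'navy'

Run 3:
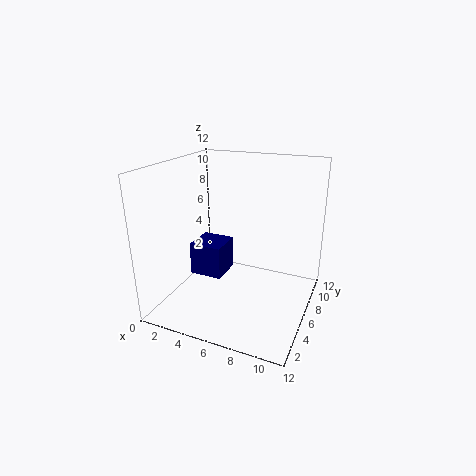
pos_x = 3.5, pos_y = 2.5, pos_z = 4, depth = 2.5, height = 2.5, color = 'navy'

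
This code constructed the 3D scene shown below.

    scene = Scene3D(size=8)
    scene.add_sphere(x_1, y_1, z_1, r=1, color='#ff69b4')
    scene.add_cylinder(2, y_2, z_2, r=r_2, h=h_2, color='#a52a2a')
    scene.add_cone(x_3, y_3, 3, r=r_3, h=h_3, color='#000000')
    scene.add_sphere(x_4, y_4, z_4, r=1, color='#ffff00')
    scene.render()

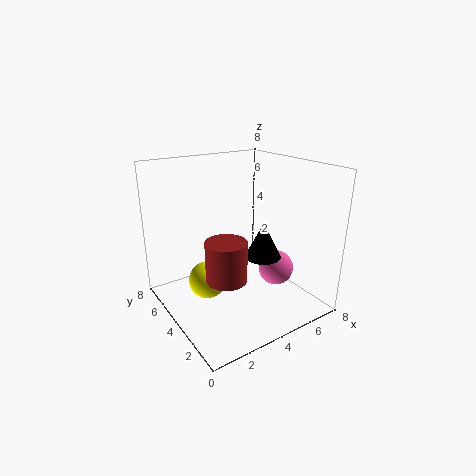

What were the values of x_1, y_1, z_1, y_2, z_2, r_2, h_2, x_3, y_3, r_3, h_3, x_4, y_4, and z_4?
x_1 = 6, y_1 = 3, z_1 = 2, y_2 = 2, z_2 = 3, r_2 = 1, h_2 = 2, x_3 = 5, y_3 = 3, r_3 = 1, h_3 = 2, x_4 = 2, y_4 = 4, z_4 = 2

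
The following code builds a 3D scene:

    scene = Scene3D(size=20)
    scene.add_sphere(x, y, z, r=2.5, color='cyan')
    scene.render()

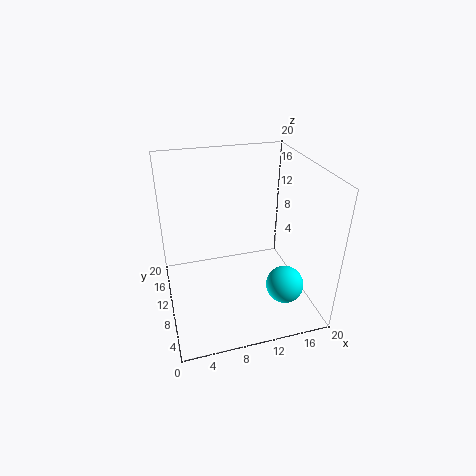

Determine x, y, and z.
x = 15, y = 4.5, z = 5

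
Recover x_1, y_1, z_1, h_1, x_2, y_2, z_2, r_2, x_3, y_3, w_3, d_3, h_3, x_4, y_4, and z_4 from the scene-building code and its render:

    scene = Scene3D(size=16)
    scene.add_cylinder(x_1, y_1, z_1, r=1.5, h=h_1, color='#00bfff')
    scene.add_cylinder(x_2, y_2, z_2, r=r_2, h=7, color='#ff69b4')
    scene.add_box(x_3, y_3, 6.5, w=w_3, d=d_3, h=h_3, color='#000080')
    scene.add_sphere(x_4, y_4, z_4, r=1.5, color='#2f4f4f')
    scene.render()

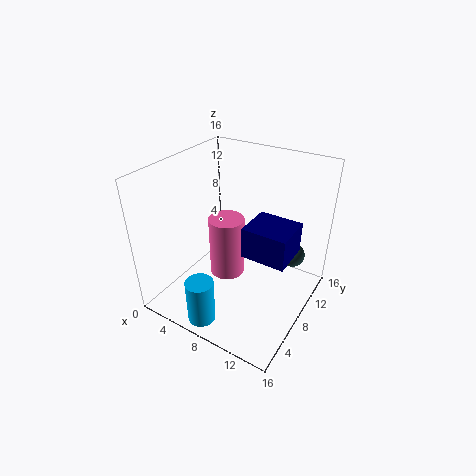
x_1 = 7, y_1 = 2, z_1 = 0.5, h_1 = 5, x_2 = 6.5, y_2 = 8, z_2 = 3, r_2 = 2, x_3 = 9, y_3 = 7, w_3 = 5, d_3 = 4.5, h_3 = 3.5, x_4 = 12.5, y_4 = 13.5, z_4 = 4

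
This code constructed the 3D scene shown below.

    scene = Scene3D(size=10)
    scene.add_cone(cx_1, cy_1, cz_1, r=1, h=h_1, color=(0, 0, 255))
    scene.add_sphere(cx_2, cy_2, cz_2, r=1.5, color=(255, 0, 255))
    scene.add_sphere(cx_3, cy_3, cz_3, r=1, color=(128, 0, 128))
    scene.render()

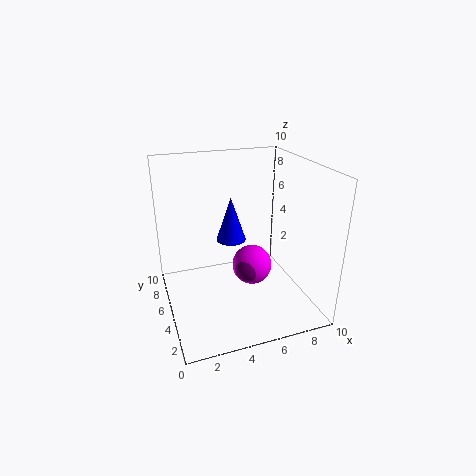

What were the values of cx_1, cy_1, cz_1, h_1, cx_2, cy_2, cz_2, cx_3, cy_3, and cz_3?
cx_1 = 4.5, cy_1 = 5, cz_1 = 5, h_1 = 3, cx_2 = 6.5, cy_2 = 6, cz_2 = 2, cx_3 = 6, cy_3 = 5.5, cz_3 = 2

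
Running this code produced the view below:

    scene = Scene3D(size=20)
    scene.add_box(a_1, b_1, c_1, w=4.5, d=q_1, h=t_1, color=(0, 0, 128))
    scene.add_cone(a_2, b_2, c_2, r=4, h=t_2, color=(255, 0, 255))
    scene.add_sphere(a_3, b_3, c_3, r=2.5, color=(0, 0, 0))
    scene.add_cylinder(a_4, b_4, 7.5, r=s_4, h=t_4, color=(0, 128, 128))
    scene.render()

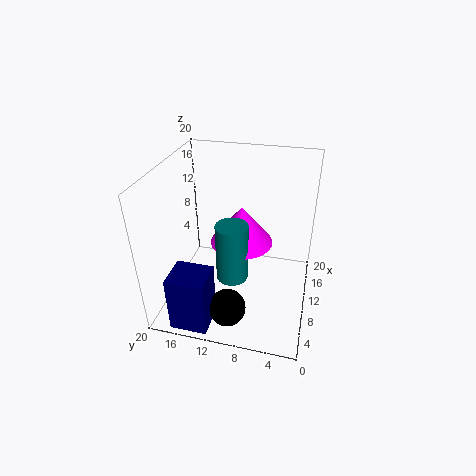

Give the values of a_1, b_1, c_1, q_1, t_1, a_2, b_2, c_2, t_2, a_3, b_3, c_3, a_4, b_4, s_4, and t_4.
a_1 = 0.5; b_1 = 12; c_1 = 0.5; q_1 = 5; t_1 = 8; a_2 = 8; b_2 = 9; c_2 = 11; t_2 = 5; a_3 = 4; b_3 = 10; c_3 = 2.5; a_4 = 5; b_4 = 9.5; s_4 = 2; t_4 = 7.5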